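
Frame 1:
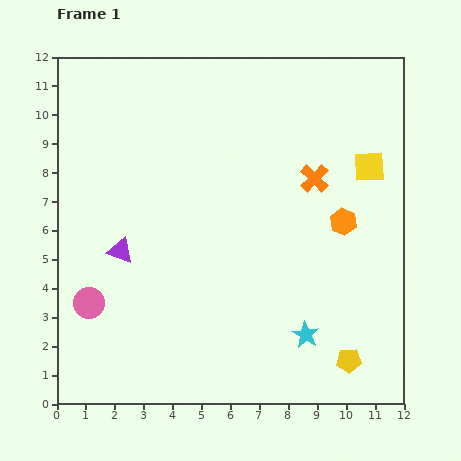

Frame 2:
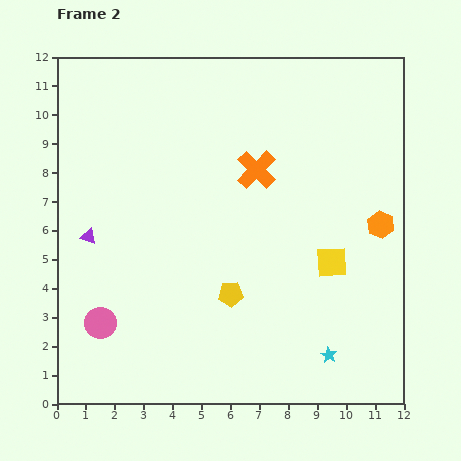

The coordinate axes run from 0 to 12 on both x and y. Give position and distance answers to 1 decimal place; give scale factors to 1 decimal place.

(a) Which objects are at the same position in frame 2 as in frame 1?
none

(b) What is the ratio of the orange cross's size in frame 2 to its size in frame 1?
1.4×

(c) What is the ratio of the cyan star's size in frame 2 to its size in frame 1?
0.6×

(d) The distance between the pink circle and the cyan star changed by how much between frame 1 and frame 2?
+0.4

Distance in frame 1: 7.6. Distance in frame 2: 8.0.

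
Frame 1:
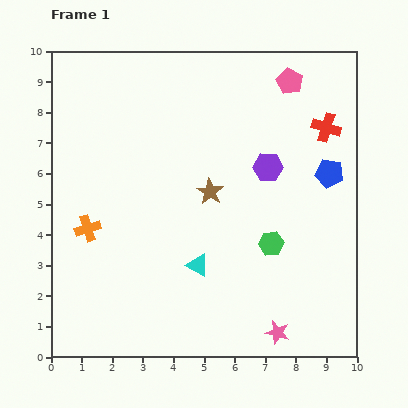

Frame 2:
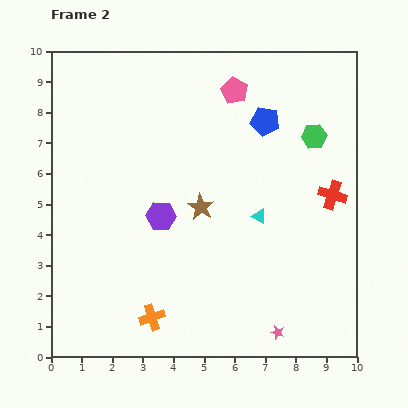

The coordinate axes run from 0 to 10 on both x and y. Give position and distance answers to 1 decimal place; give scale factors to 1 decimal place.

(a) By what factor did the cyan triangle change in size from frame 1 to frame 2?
0.7×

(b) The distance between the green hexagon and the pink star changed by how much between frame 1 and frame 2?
+3.6

Distance in frame 1: 2.9. Distance in frame 2: 6.5.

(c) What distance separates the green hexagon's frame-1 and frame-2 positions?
3.8

The green hexagon moved from (7.2, 3.7) to (8.6, 7.2), a distance of √(1.4² + 3.5²) ≈ 3.8.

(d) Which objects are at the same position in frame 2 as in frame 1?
the pink star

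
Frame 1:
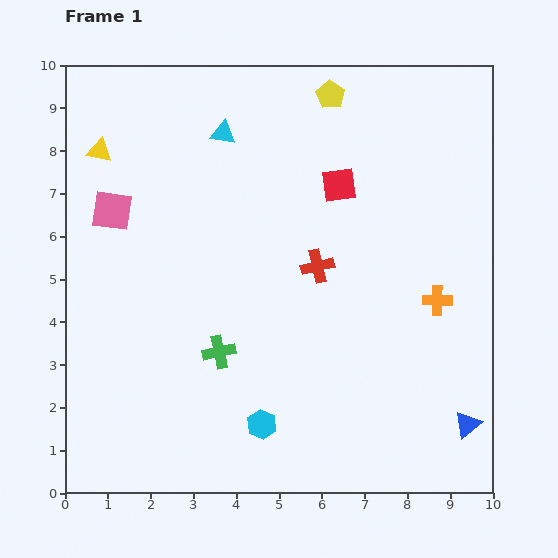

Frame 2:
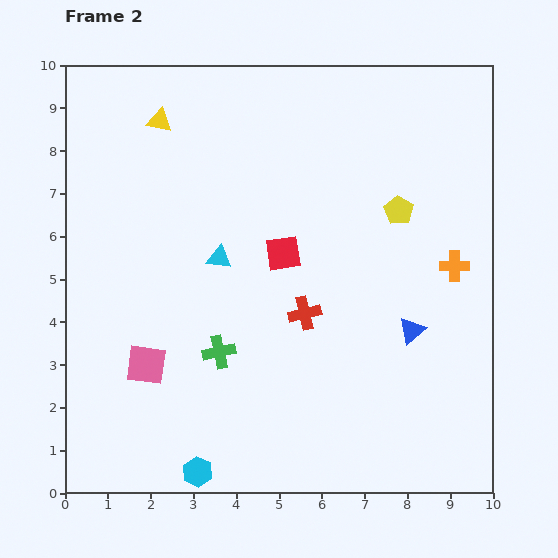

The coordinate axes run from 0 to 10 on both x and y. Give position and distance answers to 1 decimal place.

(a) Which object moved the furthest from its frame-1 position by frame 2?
the pink square

(moved 3.7; next 3.1)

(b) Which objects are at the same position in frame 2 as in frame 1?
the green cross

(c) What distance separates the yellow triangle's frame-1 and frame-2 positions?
1.6

The yellow triangle moved from (0.8, 8.0) to (2.2, 8.7), a distance of √(1.4² + 0.7²) ≈ 1.6.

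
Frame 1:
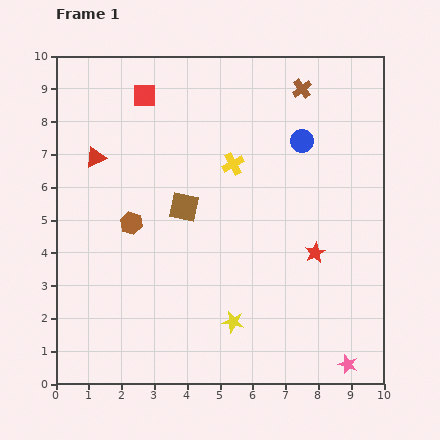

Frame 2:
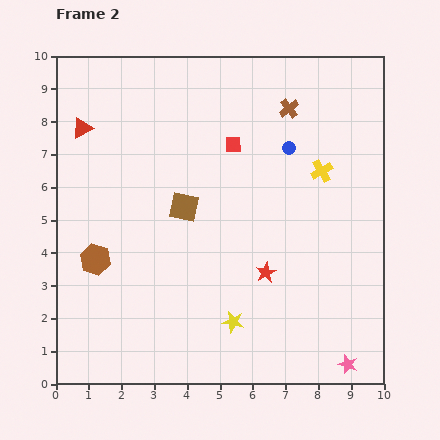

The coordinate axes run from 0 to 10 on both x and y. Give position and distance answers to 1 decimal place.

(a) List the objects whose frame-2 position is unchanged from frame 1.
the pink star, the yellow star, the brown square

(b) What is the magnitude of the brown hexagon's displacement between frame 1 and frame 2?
1.6

The brown hexagon moved from (2.3, 4.9) to (1.2, 3.8), a distance of √(1.1² + 1.1²) ≈ 1.6.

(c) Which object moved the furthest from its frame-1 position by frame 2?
the red square

(moved 3.1; next 2.7)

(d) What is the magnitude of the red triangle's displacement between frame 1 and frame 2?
1.0

The red triangle moved from (1.2, 6.9) to (0.8, 7.8), a distance of √(0.4² + 0.9²) ≈ 1.0.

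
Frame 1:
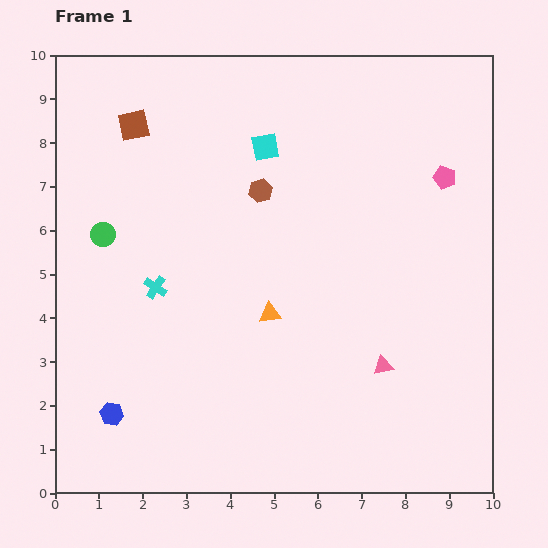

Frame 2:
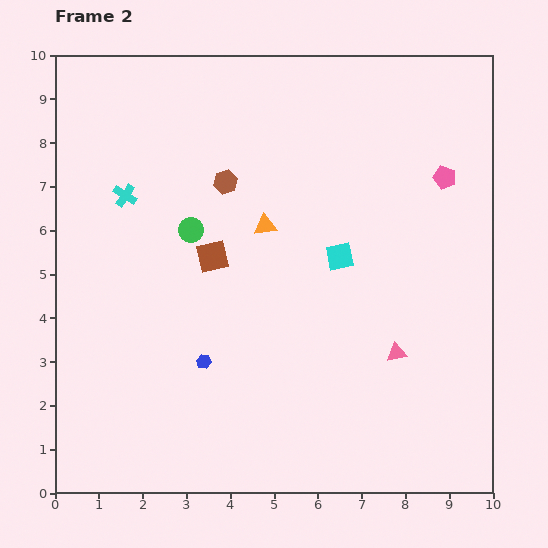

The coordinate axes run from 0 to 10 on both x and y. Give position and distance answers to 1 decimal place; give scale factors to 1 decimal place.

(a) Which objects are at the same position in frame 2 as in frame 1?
the pink pentagon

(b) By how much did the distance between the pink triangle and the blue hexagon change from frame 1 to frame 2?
-1.9

Distance in frame 1: 6.3. Distance in frame 2: 4.4.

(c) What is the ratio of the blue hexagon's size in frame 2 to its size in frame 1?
0.6×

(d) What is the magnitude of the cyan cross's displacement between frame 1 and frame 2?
2.2

The cyan cross moved from (2.3, 4.7) to (1.6, 6.8), a distance of √(0.7² + 2.1²) ≈ 2.2.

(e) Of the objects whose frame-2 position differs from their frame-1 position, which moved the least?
the pink triangle

(moved 0.4)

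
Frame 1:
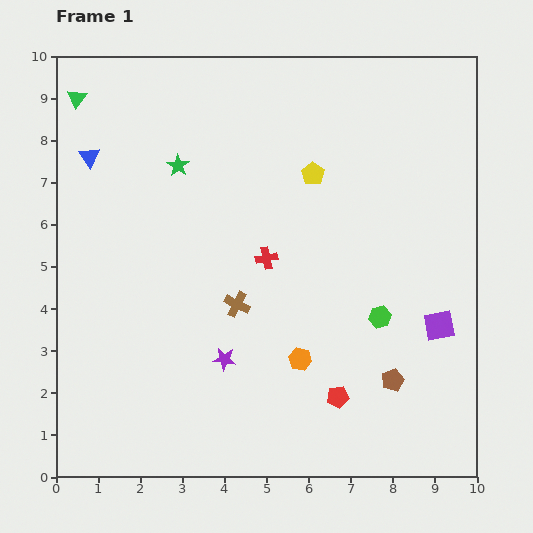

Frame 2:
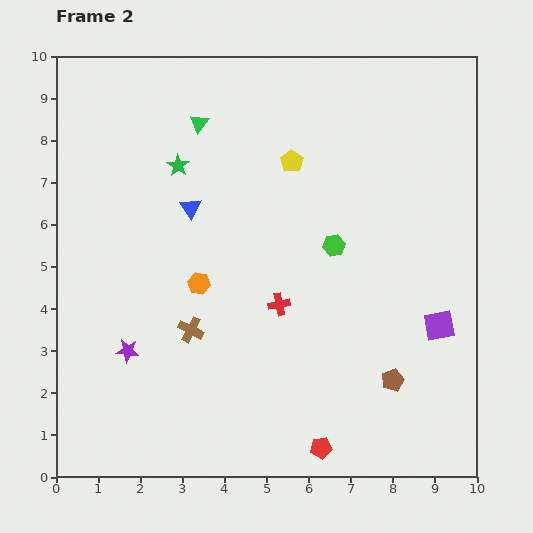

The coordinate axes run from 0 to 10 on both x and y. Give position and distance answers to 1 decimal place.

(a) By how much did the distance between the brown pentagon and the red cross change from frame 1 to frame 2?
-1.0

Distance in frame 1: 4.2. Distance in frame 2: 3.2.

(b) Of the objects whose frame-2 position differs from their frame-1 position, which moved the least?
the yellow pentagon

(moved 0.6)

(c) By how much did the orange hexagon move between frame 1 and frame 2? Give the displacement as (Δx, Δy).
(-2.4, 1.8)

The orange hexagon was at (5.8, 2.8) in frame 1 and (3.4, 4.6) in frame 2.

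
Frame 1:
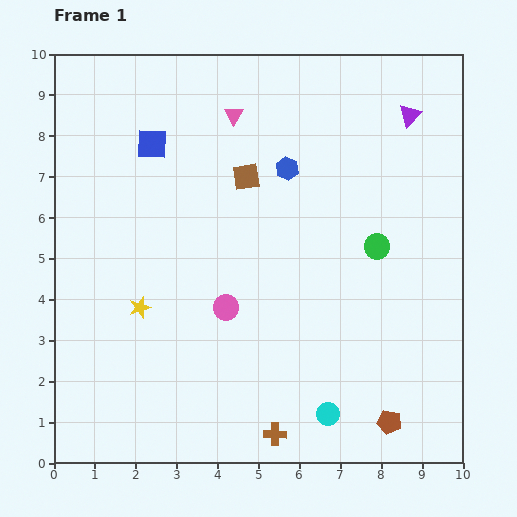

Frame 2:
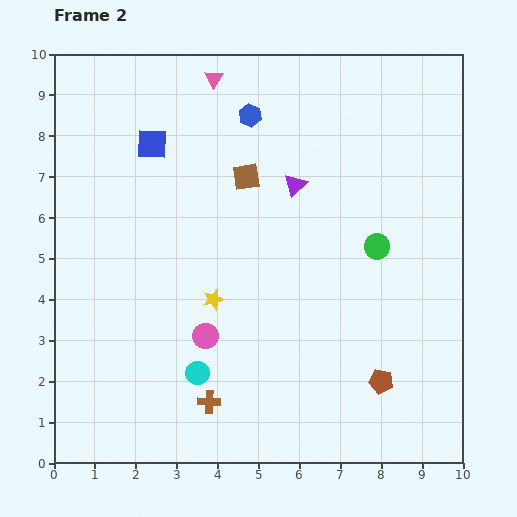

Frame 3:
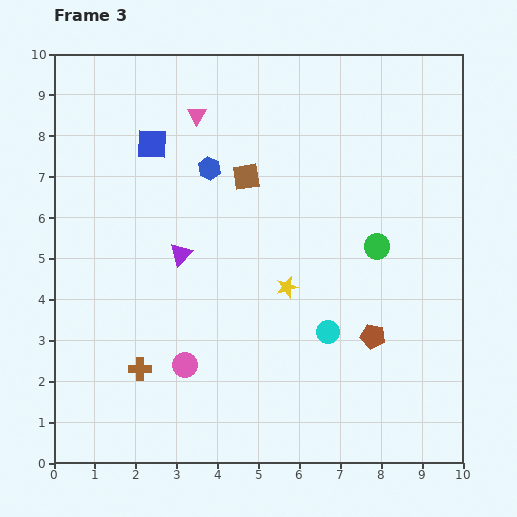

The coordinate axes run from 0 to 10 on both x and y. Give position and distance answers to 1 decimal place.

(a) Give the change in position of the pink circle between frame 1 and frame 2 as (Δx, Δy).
(-0.5, -0.7)

The pink circle was at (4.2, 3.8) in frame 1 and (3.7, 3.1) in frame 2.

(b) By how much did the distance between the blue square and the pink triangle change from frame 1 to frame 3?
-0.8

Distance in frame 1: 2.1. Distance in frame 3: 1.3.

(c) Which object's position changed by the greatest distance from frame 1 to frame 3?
the purple triangle

(moved 6.6; next 3.7)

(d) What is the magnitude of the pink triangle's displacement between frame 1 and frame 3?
0.9

The pink triangle moved from (4.4, 8.5) to (3.5, 8.5), a distance of √(0.9² + 0.0²) ≈ 0.9.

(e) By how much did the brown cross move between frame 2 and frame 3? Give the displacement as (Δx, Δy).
(-1.7, 0.8)

The brown cross was at (3.8, 1.5) in frame 2 and (2.1, 2.3) in frame 3.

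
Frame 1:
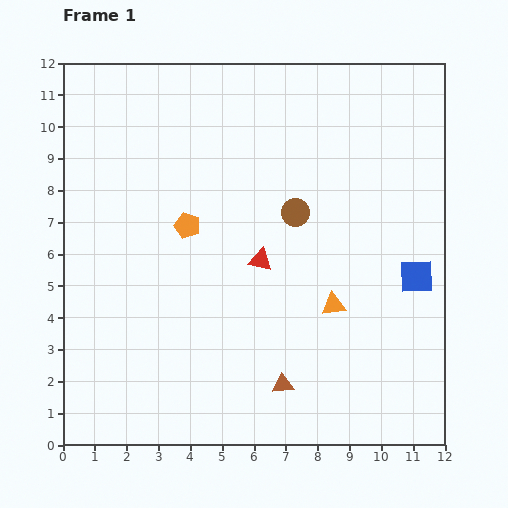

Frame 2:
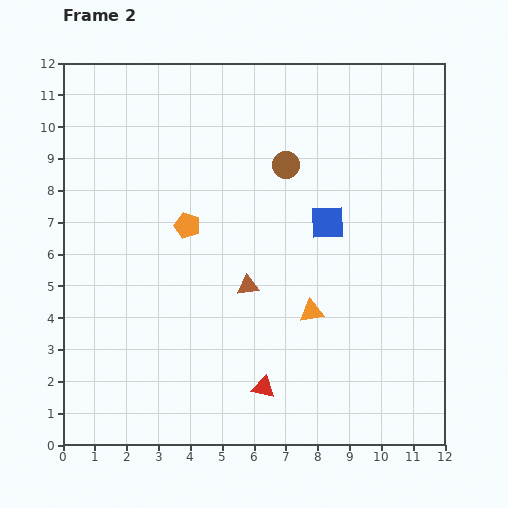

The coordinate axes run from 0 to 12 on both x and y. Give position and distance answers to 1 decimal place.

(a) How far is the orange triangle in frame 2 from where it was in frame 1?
0.7

The orange triangle moved from (8.5, 4.4) to (7.8, 4.2), a distance of √(0.7² + 0.2²) ≈ 0.7.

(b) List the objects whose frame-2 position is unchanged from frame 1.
the orange pentagon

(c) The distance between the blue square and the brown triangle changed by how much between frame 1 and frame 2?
-2.2

Distance in frame 1: 5.4. Distance in frame 2: 3.2.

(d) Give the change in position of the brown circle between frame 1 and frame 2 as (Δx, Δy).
(-0.3, 1.5)

The brown circle was at (7.3, 7.3) in frame 1 and (7.0, 8.8) in frame 2.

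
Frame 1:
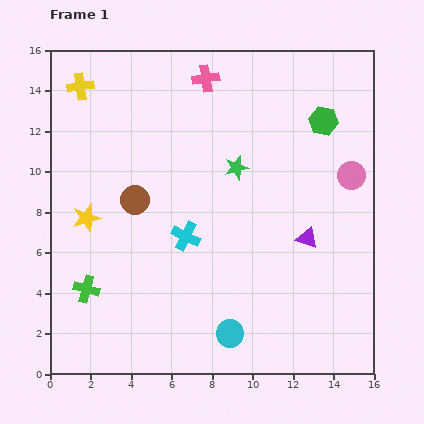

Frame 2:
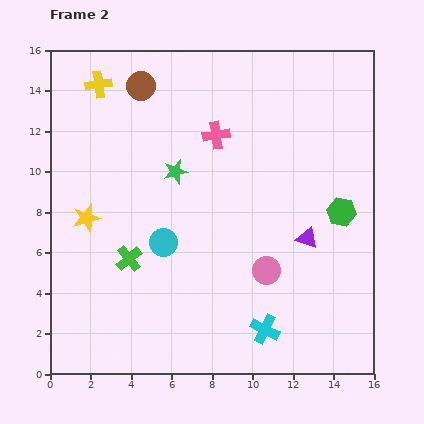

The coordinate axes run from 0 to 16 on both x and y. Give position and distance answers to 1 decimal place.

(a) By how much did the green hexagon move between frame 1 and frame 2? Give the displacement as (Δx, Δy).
(0.9, -4.5)

The green hexagon was at (13.5, 12.5) in frame 1 and (14.4, 8.0) in frame 2.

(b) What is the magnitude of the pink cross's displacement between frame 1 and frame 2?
2.8

The pink cross moved from (7.7, 14.6) to (8.2, 11.8), a distance of √(0.5² + 2.8²) ≈ 2.8.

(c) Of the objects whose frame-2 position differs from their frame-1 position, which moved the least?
the yellow cross

(moved 0.9)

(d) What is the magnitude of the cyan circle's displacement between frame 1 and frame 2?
5.6

The cyan circle moved from (8.9, 2.0) to (5.6, 6.5), a distance of √(3.3² + 4.5²) ≈ 5.6.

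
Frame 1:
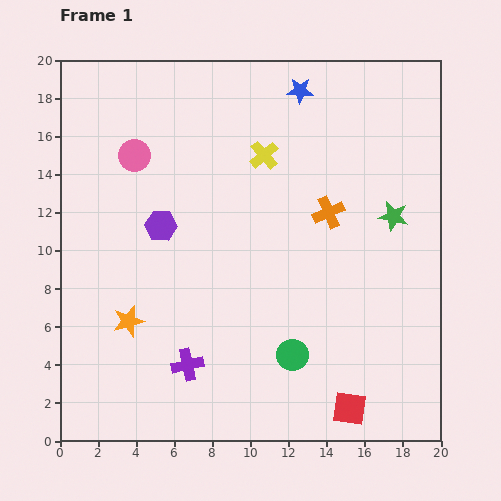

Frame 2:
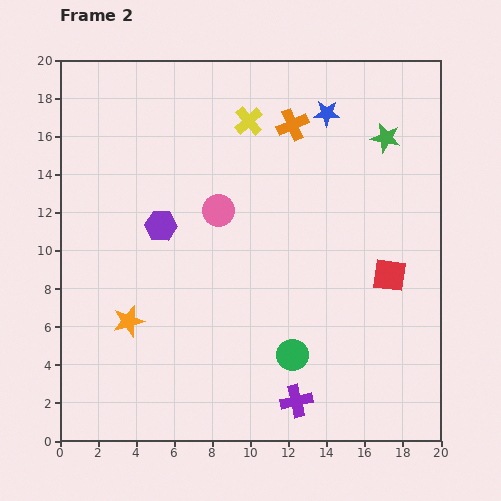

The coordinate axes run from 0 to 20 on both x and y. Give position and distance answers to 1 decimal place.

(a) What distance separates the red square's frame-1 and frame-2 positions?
7.3

The red square moved from (15.2, 1.7) to (17.3, 8.7), a distance of √(2.1² + 7.0²) ≈ 7.3.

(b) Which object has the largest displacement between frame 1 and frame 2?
the red square

(moved 7.3; next 6.0)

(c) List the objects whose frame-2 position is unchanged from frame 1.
the orange star, the green circle, the purple hexagon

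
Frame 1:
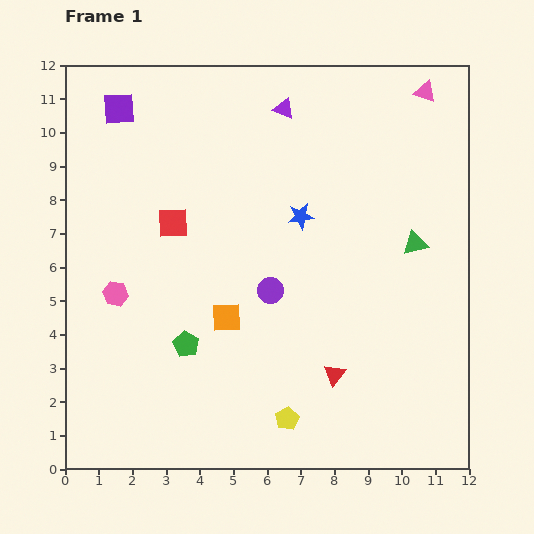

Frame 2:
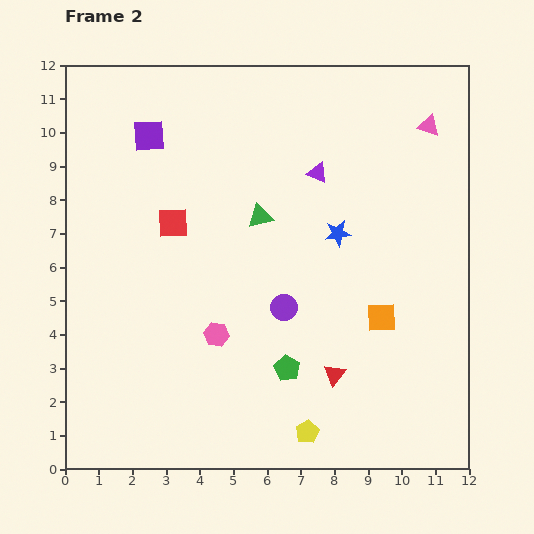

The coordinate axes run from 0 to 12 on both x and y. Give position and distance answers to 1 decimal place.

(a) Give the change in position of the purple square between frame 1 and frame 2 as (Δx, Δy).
(0.9, -0.8)

The purple square was at (1.6, 10.7) in frame 1 and (2.5, 9.9) in frame 2.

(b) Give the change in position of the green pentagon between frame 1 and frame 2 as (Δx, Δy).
(3.0, -0.7)

The green pentagon was at (3.6, 3.7) in frame 1 and (6.6, 3.0) in frame 2.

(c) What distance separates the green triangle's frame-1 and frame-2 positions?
4.7

The green triangle moved from (10.4, 6.7) to (5.8, 7.5), a distance of √(4.6² + 0.8²) ≈ 4.7.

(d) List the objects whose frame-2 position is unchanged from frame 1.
the red square, the red triangle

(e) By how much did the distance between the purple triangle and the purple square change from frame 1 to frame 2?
+0.2

Distance in frame 1: 4.9. Distance in frame 2: 5.1.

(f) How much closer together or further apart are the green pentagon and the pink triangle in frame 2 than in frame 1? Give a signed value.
-2.0

Distance in frame 1: 10.3. Distance in frame 2: 8.3.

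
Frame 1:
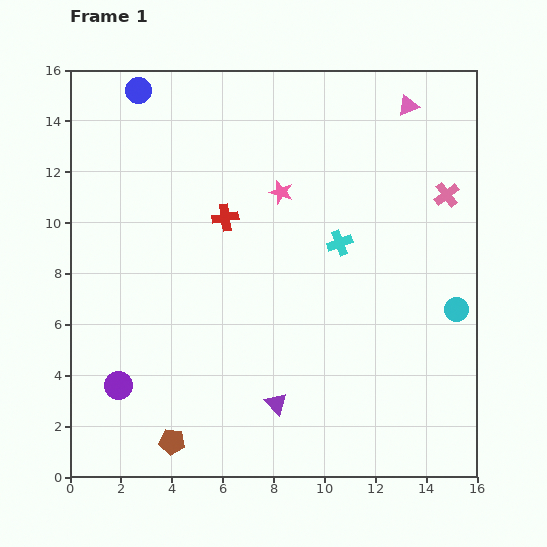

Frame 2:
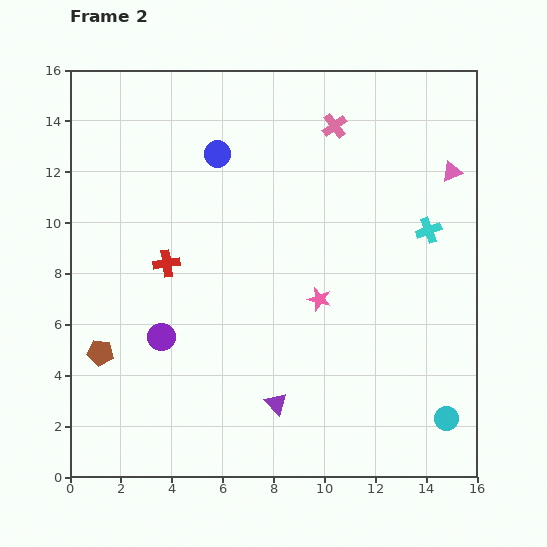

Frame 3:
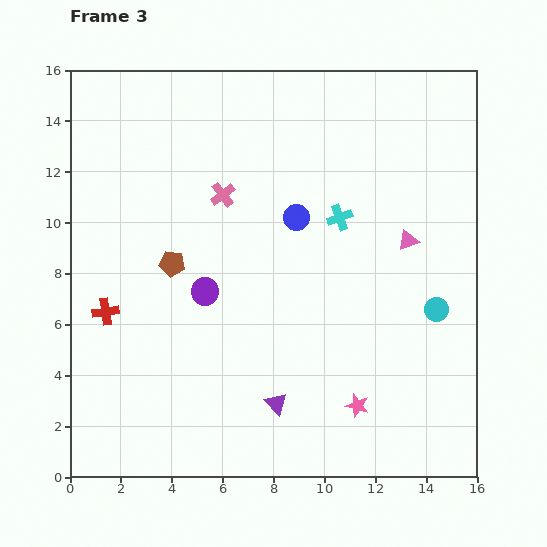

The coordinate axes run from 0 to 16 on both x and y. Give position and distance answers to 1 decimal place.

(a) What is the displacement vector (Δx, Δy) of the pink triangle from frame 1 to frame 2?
(1.7, -2.6)

The pink triangle was at (13.3, 14.6) in frame 1 and (15.0, 12.0) in frame 2.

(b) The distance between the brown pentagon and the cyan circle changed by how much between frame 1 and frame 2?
+1.5

Distance in frame 1: 12.3. Distance in frame 2: 13.8.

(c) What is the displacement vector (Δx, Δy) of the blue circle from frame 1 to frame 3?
(6.2, -5.0)

The blue circle was at (2.7, 15.2) in frame 1 and (8.9, 10.2) in frame 3.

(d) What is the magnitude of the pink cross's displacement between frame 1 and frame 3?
8.8

The pink cross moved from (14.8, 11.1) to (6.0, 11.1), a distance of √(8.8² + 0.0²) ≈ 8.8.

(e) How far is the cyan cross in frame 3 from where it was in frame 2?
3.5

The cyan cross moved from (14.1, 9.7) to (10.6, 10.2), a distance of √(3.5² + 0.5²) ≈ 3.5.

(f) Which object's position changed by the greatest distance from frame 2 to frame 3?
the pink cross

(moved 5.2; next 4.5)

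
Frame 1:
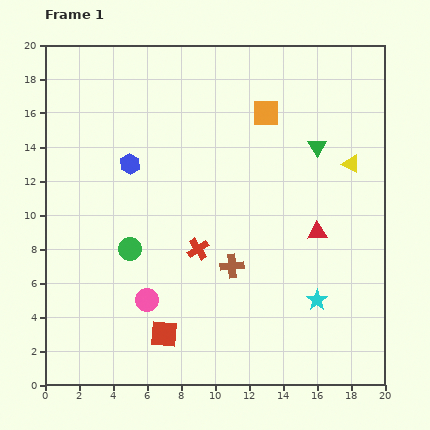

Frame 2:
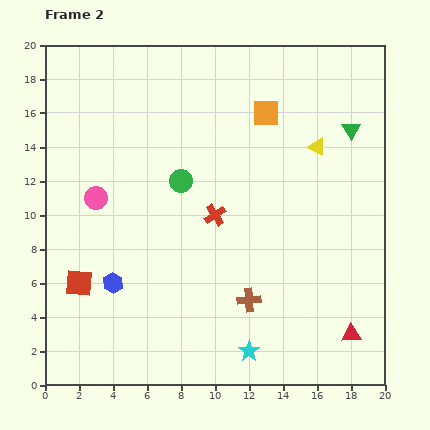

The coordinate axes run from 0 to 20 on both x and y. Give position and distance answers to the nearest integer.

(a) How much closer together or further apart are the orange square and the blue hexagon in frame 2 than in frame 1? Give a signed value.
+4

Distance in frame 1: 9. Distance in frame 2: 13.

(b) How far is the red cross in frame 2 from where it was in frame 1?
2

The red cross moved from (9, 8) to (10, 10), a distance of √(1² + 2²) ≈ 2.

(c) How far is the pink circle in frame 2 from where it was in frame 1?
7

The pink circle moved from (6, 5) to (3, 11), a distance of √(3² + 6²) ≈ 7.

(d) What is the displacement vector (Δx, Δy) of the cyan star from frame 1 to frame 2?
(-4, -3)

The cyan star was at (16, 5) in frame 1 and (12, 2) in frame 2.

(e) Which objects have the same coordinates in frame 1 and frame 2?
the orange square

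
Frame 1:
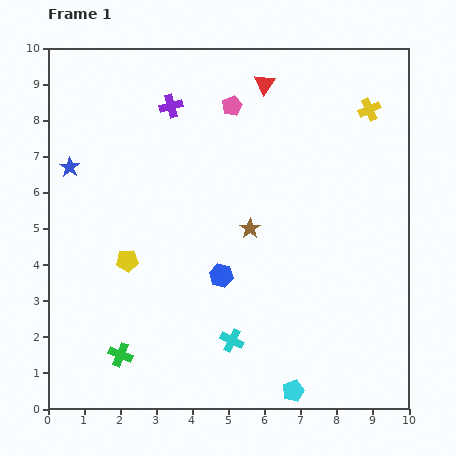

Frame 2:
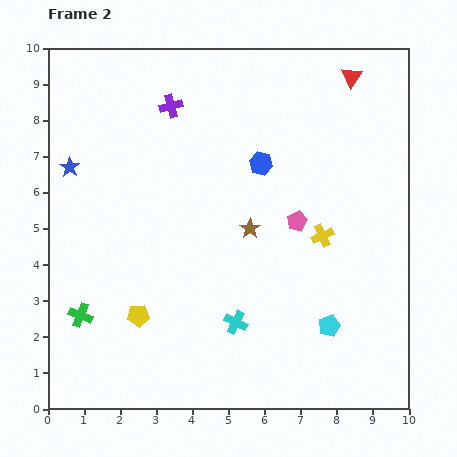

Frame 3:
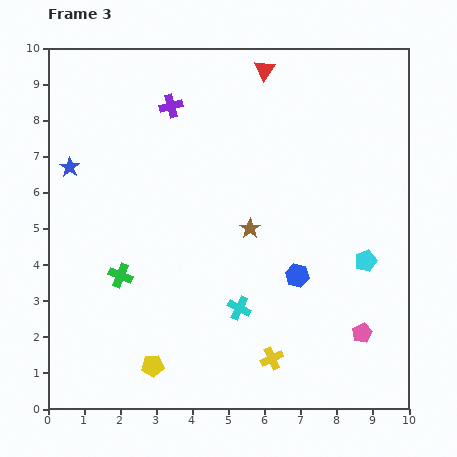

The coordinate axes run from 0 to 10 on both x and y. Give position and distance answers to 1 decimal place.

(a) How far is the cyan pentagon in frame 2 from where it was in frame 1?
2.1

The cyan pentagon moved from (6.8, 0.5) to (7.8, 2.3), a distance of √(1.0² + 1.8²) ≈ 2.1.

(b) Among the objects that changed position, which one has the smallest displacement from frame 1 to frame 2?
the cyan cross

(moved 0.5)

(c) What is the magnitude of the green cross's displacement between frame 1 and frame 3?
2.2

The green cross moved from (2.0, 1.5) to (2.0, 3.7), a distance of √(0.0² + 2.2²) ≈ 2.2.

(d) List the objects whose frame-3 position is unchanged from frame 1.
the blue star, the brown star, the purple cross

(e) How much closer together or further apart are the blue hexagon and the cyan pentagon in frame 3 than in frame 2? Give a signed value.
-3.0

Distance in frame 2: 4.9. Distance in frame 3: 1.9.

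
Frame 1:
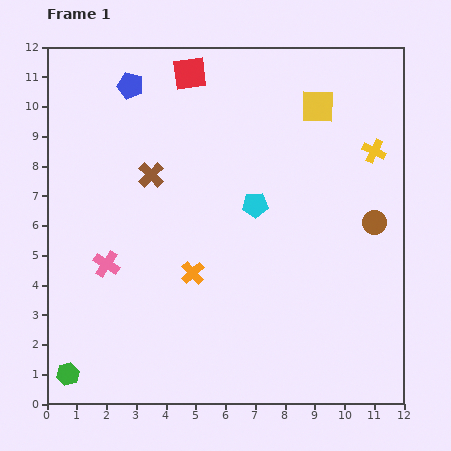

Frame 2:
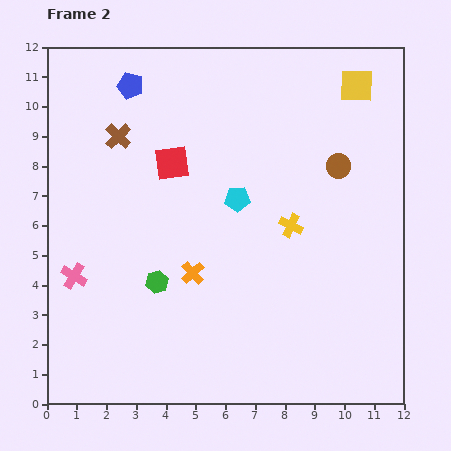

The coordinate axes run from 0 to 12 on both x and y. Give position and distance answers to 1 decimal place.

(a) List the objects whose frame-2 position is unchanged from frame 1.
the orange cross, the blue pentagon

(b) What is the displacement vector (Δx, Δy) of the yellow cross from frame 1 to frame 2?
(-2.8, -2.5)

The yellow cross was at (11.0, 8.5) in frame 1 and (8.2, 6.0) in frame 2.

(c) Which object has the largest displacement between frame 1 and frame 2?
the green hexagon

(moved 4.3; next 3.8)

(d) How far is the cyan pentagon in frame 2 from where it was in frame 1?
0.6

The cyan pentagon moved from (7.0, 6.7) to (6.4, 6.9), a distance of √(0.6² + 0.2²) ≈ 0.6.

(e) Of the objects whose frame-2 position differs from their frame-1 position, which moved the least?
the cyan pentagon

(moved 0.6)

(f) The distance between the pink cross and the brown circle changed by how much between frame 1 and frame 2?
+0.5

Distance in frame 1: 9.1. Distance in frame 2: 9.6.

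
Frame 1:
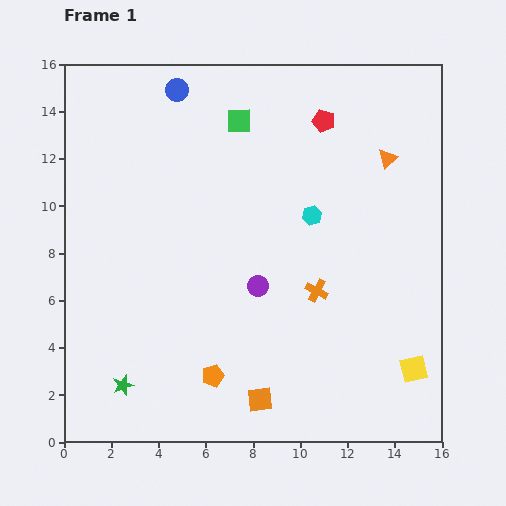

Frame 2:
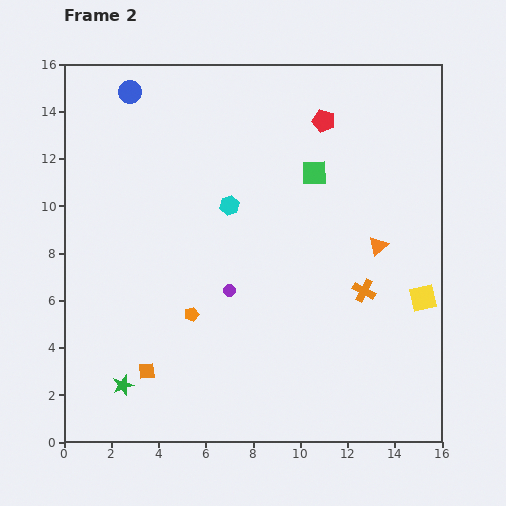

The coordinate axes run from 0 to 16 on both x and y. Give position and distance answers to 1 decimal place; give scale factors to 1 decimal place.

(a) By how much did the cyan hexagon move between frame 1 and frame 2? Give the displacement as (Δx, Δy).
(-3.5, 0.4)

The cyan hexagon was at (10.5, 9.6) in frame 1 and (7.0, 10.0) in frame 2.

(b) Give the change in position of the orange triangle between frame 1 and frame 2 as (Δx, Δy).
(-0.4, -3.7)

The orange triangle was at (13.7, 12.0) in frame 1 and (13.3, 8.3) in frame 2.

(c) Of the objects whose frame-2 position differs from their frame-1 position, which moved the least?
the purple circle

(moved 1.2)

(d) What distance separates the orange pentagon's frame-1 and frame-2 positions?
2.8

The orange pentagon moved from (6.3, 2.8) to (5.4, 5.4), a distance of √(0.9² + 2.6²) ≈ 2.8.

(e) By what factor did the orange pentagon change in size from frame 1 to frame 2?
0.6×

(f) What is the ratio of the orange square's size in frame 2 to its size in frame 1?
0.7×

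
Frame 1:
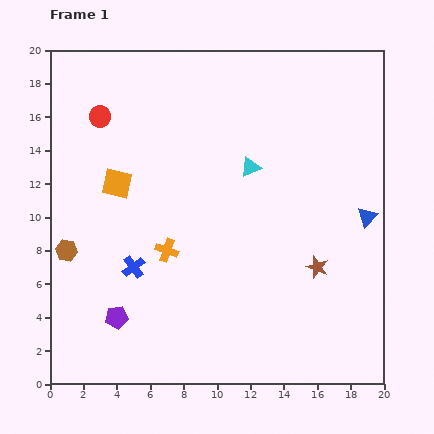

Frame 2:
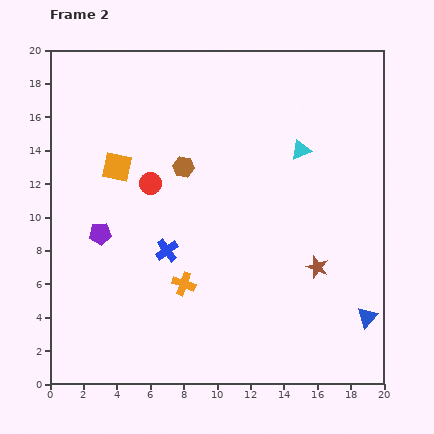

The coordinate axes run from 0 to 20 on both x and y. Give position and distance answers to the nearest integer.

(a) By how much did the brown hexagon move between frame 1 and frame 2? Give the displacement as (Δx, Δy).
(7, 5)

The brown hexagon was at (1, 8) in frame 1 and (8, 13) in frame 2.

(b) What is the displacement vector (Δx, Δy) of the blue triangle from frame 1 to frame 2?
(0, -6)

The blue triangle was at (19, 10) in frame 1 and (19, 4) in frame 2.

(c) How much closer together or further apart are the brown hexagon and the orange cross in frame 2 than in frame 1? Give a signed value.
+1

Distance in frame 1: 6. Distance in frame 2: 7.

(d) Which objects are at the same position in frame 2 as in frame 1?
the brown star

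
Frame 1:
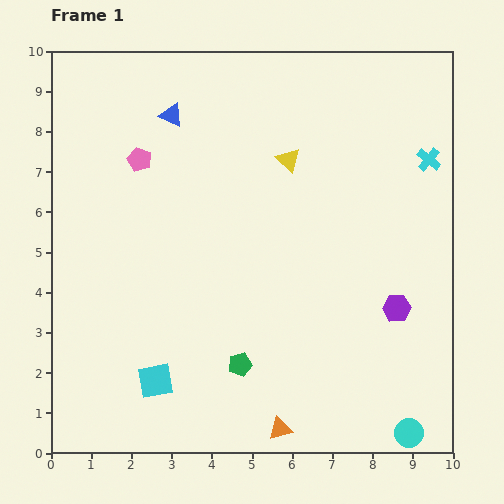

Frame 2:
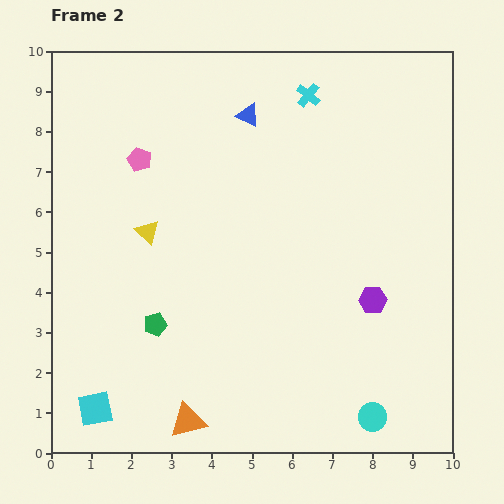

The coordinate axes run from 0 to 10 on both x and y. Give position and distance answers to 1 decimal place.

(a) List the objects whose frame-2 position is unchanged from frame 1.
the pink pentagon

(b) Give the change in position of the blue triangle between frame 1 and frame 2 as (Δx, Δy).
(1.9, 0.0)

The blue triangle was at (3.0, 8.4) in frame 1 and (4.9, 8.4) in frame 2.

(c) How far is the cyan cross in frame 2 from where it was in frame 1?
3.4

The cyan cross moved from (9.4, 7.3) to (6.4, 8.9), a distance of √(3.0² + 1.6²) ≈ 3.4.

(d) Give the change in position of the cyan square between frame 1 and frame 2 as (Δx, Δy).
(-1.5, -0.7)

The cyan square was at (2.6, 1.8) in frame 1 and (1.1, 1.1) in frame 2.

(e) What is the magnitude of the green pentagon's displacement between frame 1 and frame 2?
2.3

The green pentagon moved from (4.7, 2.2) to (2.6, 3.2), a distance of √(2.1² + 1.0²) ≈ 2.3.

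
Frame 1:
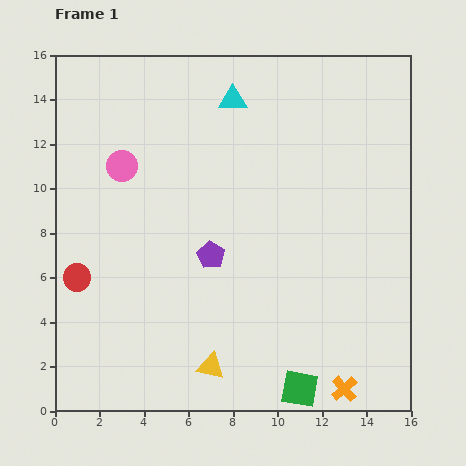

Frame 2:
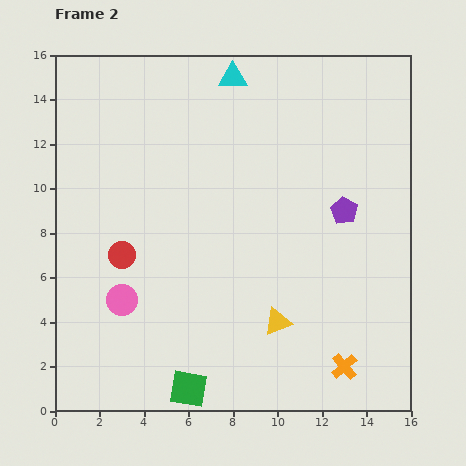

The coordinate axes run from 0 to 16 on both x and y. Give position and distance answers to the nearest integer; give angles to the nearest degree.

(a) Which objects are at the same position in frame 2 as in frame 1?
none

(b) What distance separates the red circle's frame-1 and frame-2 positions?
2

The red circle moved from (1, 6) to (3, 7), a distance of √(2² + 1²) ≈ 2.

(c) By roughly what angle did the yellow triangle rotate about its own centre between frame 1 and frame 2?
33° counter-clockwise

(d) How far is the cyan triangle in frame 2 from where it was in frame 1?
1

The cyan triangle moved from (8, 14) to (8, 15), a distance of √(0² + 1²) ≈ 1.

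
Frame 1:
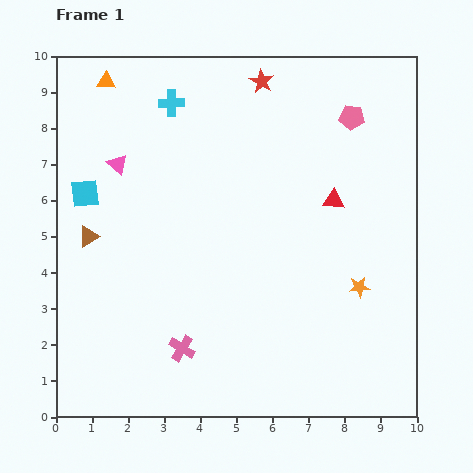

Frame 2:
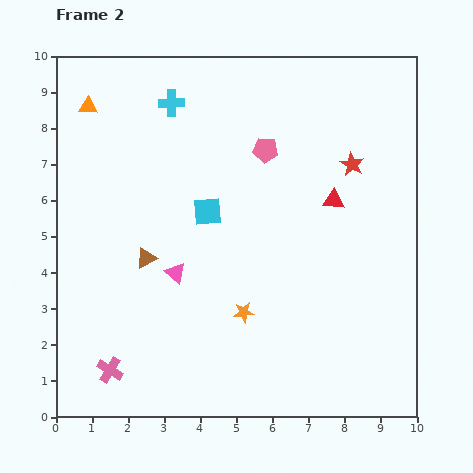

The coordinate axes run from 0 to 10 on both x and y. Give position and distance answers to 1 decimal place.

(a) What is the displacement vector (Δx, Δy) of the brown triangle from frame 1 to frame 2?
(1.6, -0.6)

The brown triangle was at (0.9, 5.0) in frame 1 and (2.5, 4.4) in frame 2.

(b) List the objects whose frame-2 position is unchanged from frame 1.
the cyan cross, the red triangle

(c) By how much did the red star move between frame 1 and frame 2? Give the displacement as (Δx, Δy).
(2.5, -2.3)

The red star was at (5.7, 9.3) in frame 1 and (8.2, 7.0) in frame 2.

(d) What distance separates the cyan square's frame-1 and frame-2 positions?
3.4

The cyan square moved from (0.8, 6.2) to (4.2, 5.7), a distance of √(3.4² + 0.5²) ≈ 3.4.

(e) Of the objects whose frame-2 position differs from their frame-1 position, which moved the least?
the orange triangle

(moved 0.9)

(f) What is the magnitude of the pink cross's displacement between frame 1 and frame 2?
2.1

The pink cross moved from (3.5, 1.9) to (1.5, 1.3), a distance of √(2.0² + 0.6²) ≈ 2.1.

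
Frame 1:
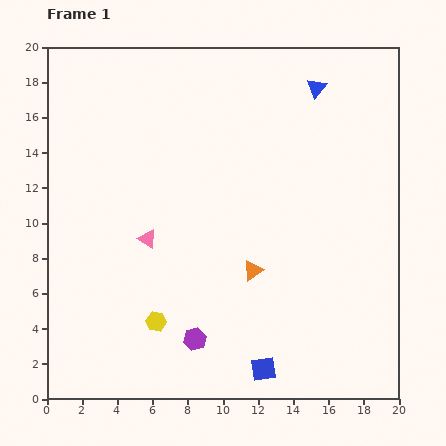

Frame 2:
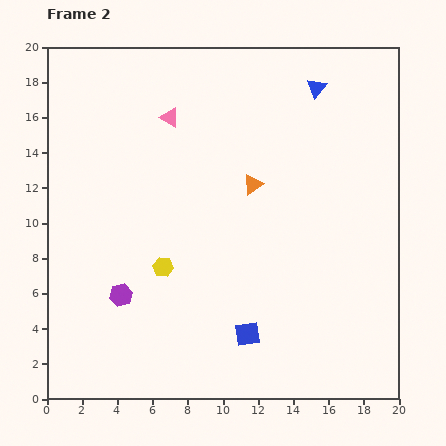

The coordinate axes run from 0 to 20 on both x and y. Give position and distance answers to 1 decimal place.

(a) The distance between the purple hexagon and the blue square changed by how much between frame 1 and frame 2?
+3.2

Distance in frame 1: 4.3. Distance in frame 2: 7.5.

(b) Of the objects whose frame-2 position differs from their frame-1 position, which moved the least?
the blue square

(moved 2.2)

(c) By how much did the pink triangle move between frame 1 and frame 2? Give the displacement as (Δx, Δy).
(1.3, 6.9)

The pink triangle was at (5.7, 9.1) in frame 1 and (7.0, 16.0) in frame 2.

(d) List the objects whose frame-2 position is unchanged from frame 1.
the blue triangle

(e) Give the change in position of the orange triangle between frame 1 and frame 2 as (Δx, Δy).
(0.0, 4.9)

The orange triangle was at (11.7, 7.3) in frame 1 and (11.7, 12.2) in frame 2.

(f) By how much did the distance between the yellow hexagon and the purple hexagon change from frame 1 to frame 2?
+0.5

Distance in frame 1: 2.4. Distance in frame 2: 2.9.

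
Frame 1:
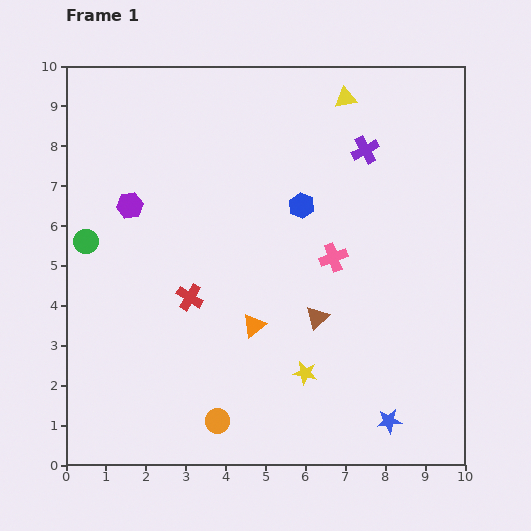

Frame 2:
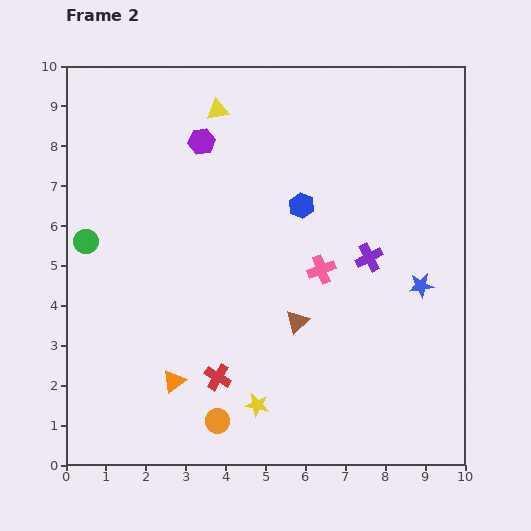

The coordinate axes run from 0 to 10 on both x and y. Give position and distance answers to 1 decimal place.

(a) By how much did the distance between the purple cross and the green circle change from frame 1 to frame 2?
-0.3

Distance in frame 1: 7.4. Distance in frame 2: 7.1.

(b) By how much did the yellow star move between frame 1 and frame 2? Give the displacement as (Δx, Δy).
(-1.2, -0.8)

The yellow star was at (6.0, 2.3) in frame 1 and (4.8, 1.5) in frame 2.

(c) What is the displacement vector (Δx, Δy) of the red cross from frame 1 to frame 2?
(0.7, -2.0)

The red cross was at (3.1, 4.2) in frame 1 and (3.8, 2.2) in frame 2.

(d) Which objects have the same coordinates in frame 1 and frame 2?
the blue hexagon, the orange circle, the green circle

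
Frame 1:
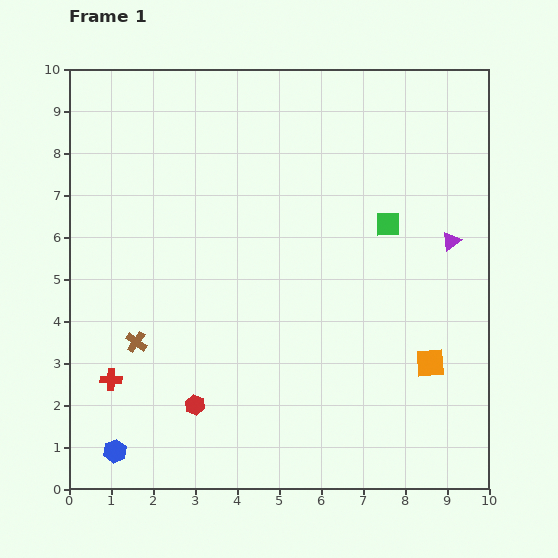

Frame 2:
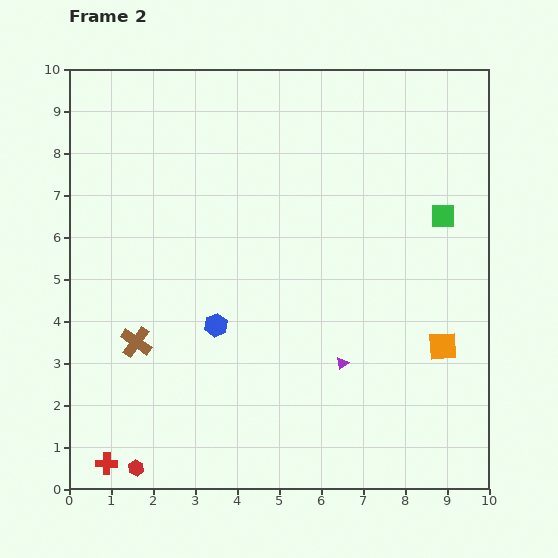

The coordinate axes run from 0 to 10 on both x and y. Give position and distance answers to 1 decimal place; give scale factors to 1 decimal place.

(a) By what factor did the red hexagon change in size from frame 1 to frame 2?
0.8×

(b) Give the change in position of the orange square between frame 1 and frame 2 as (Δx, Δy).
(0.3, 0.4)

The orange square was at (8.6, 3.0) in frame 1 and (8.9, 3.4) in frame 2.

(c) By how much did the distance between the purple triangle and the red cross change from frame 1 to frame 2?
-2.6

Distance in frame 1: 8.7. Distance in frame 2: 6.1.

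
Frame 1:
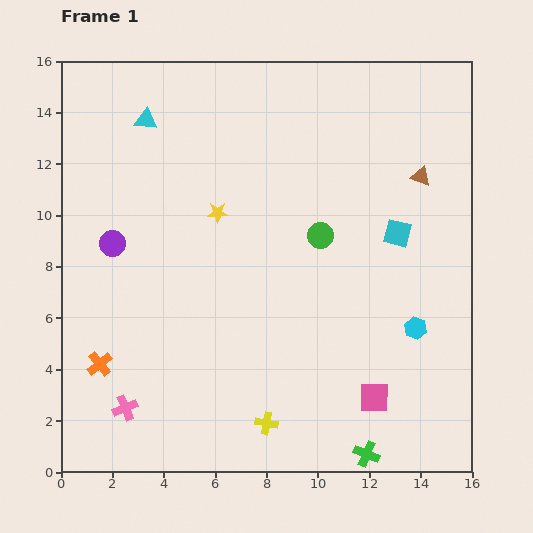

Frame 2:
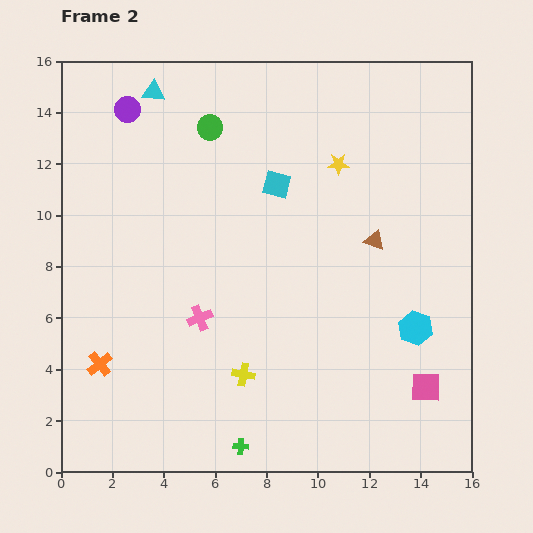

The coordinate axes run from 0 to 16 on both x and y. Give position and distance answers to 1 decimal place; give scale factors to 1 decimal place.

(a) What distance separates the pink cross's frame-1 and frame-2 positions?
4.5

The pink cross moved from (2.5, 2.5) to (5.4, 6.0), a distance of √(2.9² + 3.5²) ≈ 4.5.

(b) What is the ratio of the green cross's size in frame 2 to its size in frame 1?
0.6×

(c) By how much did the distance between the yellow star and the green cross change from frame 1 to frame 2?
+0.6

Distance in frame 1: 11.0. Distance in frame 2: 11.6.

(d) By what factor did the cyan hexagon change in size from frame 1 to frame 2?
1.6×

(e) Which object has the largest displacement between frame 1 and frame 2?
the green circle

(moved 6.0; next 5.2)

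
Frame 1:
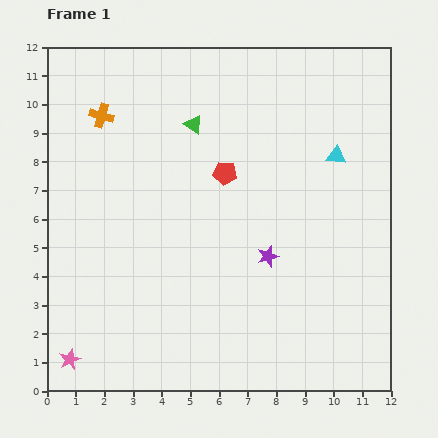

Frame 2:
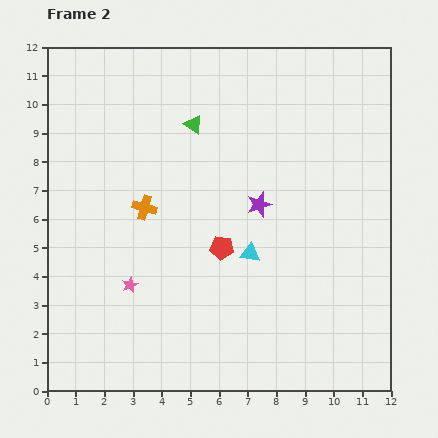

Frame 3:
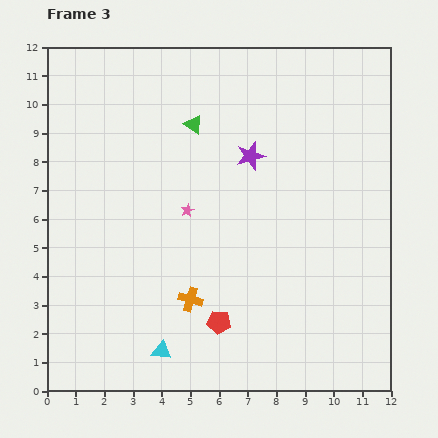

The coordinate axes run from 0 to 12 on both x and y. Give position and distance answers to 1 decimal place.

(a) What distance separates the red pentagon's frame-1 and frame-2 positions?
2.6

The red pentagon moved from (6.2, 7.6) to (6.1, 5.0), a distance of √(0.1² + 2.6²) ≈ 2.6.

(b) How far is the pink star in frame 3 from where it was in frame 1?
6.6

The pink star moved from (0.8, 1.1) to (4.9, 6.3), a distance of √(4.1² + 5.2²) ≈ 6.6.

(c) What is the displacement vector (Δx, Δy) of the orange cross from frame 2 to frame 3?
(1.6, -3.2)

The orange cross was at (3.4, 6.4) in frame 2 and (5.0, 3.2) in frame 3.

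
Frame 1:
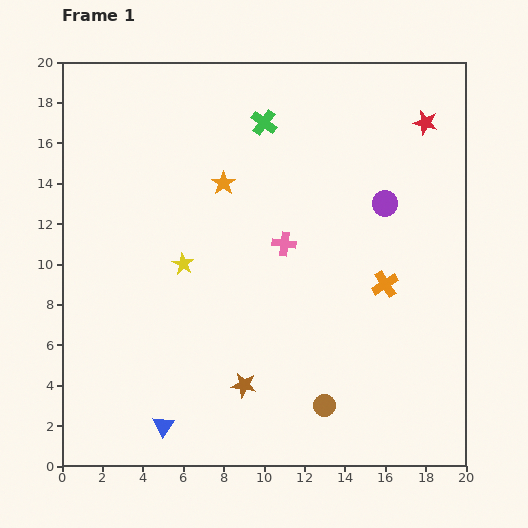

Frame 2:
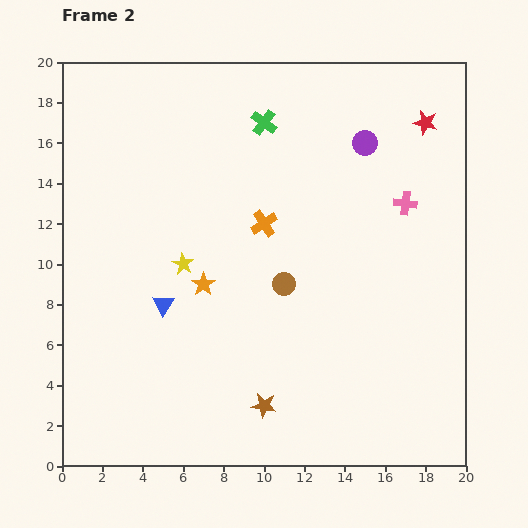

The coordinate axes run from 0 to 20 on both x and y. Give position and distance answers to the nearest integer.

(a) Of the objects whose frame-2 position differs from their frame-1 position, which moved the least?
the brown star

(moved 1)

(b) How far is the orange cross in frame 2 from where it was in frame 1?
7

The orange cross moved from (16, 9) to (10, 12), a distance of √(6² + 3²) ≈ 7.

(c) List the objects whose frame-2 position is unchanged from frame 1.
the yellow star, the green cross, the red star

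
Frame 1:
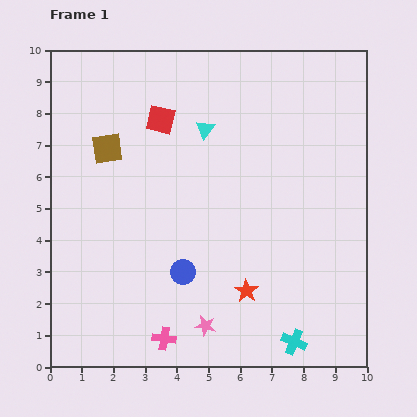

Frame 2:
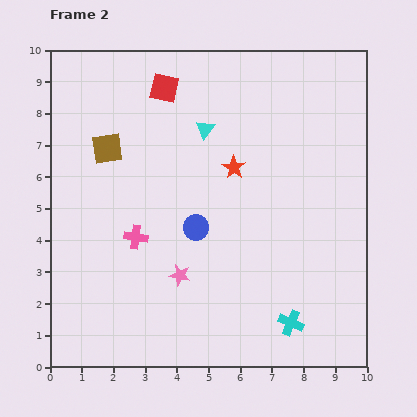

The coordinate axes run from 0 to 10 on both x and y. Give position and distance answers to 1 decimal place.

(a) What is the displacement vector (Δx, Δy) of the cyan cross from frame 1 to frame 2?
(-0.1, 0.6)

The cyan cross was at (7.7, 0.8) in frame 1 and (7.6, 1.4) in frame 2.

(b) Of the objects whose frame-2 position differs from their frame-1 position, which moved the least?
the cyan cross

(moved 0.6)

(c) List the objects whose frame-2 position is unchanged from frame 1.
the cyan triangle, the brown square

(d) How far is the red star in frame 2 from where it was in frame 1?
3.9

The red star moved from (6.2, 2.4) to (5.8, 6.3), a distance of √(0.4² + 3.9²) ≈ 3.9.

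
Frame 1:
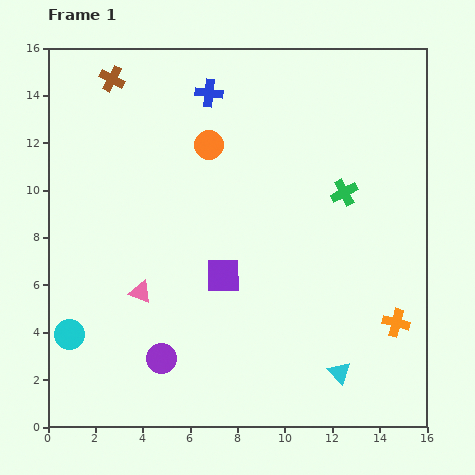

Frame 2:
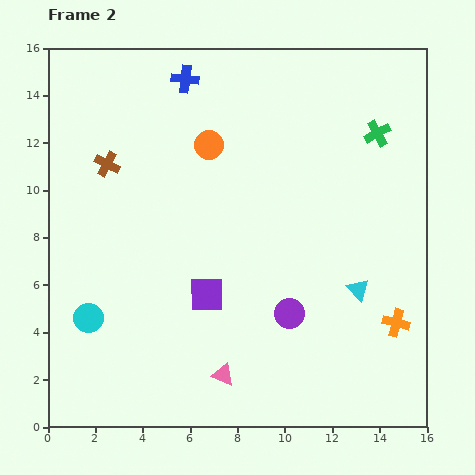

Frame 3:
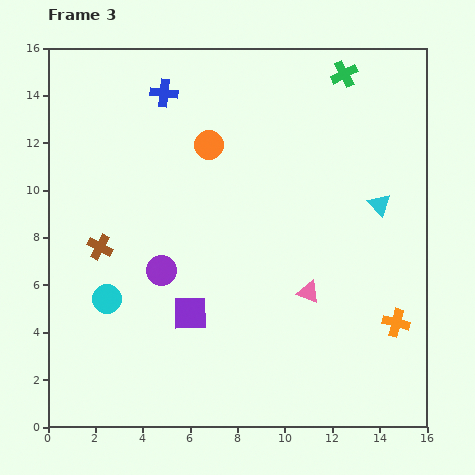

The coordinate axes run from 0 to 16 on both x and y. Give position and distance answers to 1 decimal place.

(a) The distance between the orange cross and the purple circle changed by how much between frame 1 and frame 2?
-5.5

Distance in frame 1: 10.0. Distance in frame 2: 4.5.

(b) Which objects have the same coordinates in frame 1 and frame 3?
the orange cross, the orange circle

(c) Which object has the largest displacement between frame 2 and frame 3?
the purple circle

(moved 5.7; next 5.0)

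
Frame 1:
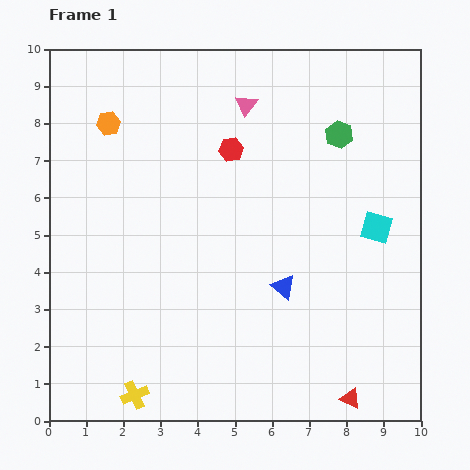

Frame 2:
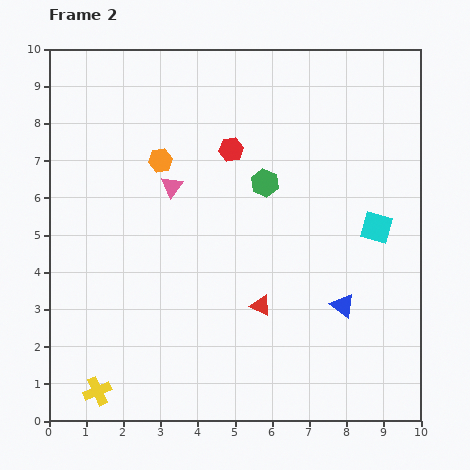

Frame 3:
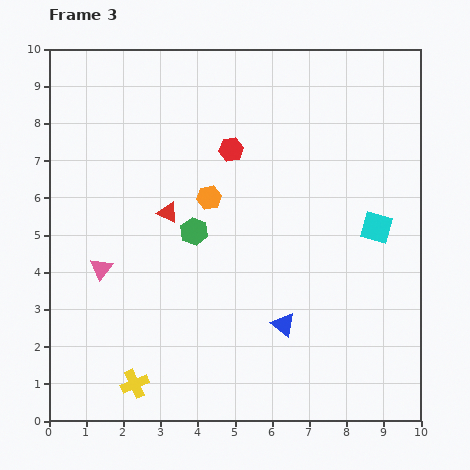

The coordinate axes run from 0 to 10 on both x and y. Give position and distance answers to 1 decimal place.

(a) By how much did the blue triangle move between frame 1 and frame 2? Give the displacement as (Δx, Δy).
(1.6, -0.5)

The blue triangle was at (6.3, 3.6) in frame 1 and (7.9, 3.1) in frame 2.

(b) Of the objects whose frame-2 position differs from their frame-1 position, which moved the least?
the yellow cross

(moved 1.0)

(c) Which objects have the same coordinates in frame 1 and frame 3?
the cyan square, the red hexagon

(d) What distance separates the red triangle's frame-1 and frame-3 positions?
7.0

The red triangle moved from (8.1, 0.6) to (3.2, 5.6), a distance of √(4.9² + 5.0²) ≈ 7.0.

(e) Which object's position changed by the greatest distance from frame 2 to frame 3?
the red triangle

(moved 3.5; next 2.9)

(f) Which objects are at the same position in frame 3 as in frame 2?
the cyan square, the red hexagon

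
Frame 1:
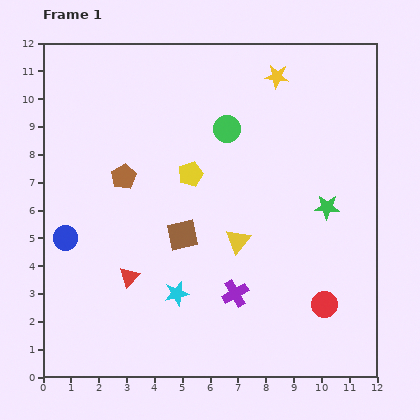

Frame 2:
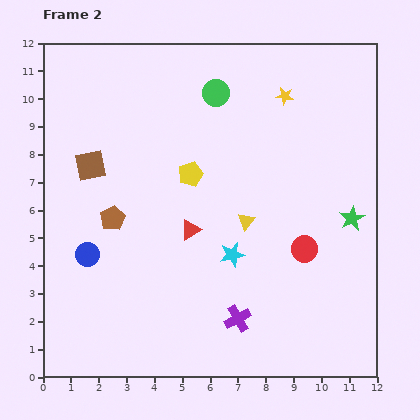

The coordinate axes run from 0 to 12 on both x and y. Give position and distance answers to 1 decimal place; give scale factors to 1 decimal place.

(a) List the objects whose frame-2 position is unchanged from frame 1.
the yellow pentagon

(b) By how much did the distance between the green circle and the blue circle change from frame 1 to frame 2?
+0.4

Distance in frame 1: 7.0. Distance in frame 2: 7.4.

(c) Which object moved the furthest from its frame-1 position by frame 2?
the brown square

(moved 4.1; next 2.8)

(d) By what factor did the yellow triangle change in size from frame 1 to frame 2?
0.7×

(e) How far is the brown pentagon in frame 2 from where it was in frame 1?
1.6

The brown pentagon moved from (2.9, 7.2) to (2.5, 5.7), a distance of √(0.4² + 1.5²) ≈ 1.6.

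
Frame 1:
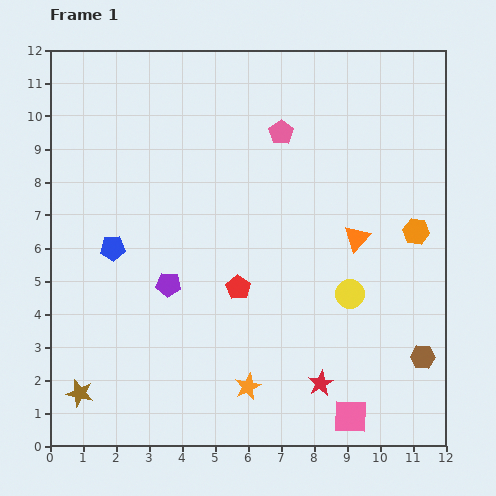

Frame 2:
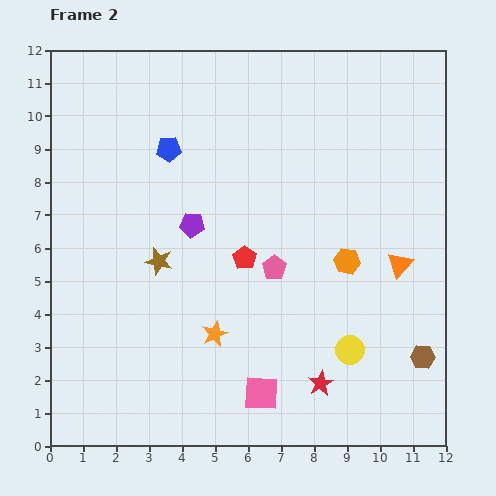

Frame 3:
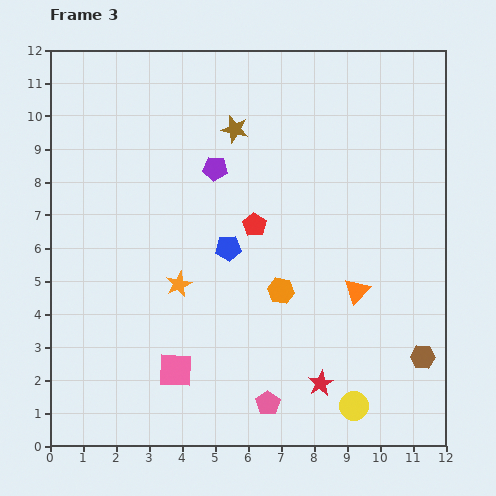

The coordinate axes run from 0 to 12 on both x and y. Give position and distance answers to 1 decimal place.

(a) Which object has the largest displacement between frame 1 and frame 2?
the brown star

(moved 4.7; next 4.1)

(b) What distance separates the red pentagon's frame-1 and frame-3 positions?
2.0

The red pentagon moved from (5.7, 4.8) to (6.2, 6.7), a distance of √(0.5² + 1.9²) ≈ 2.0.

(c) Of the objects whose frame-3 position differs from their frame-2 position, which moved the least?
the red pentagon

(moved 1.0)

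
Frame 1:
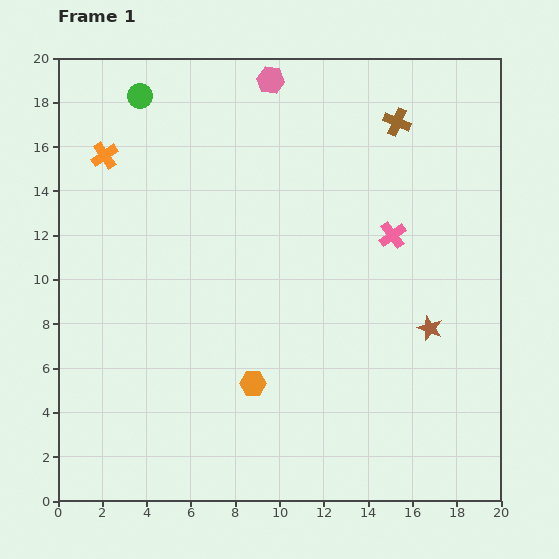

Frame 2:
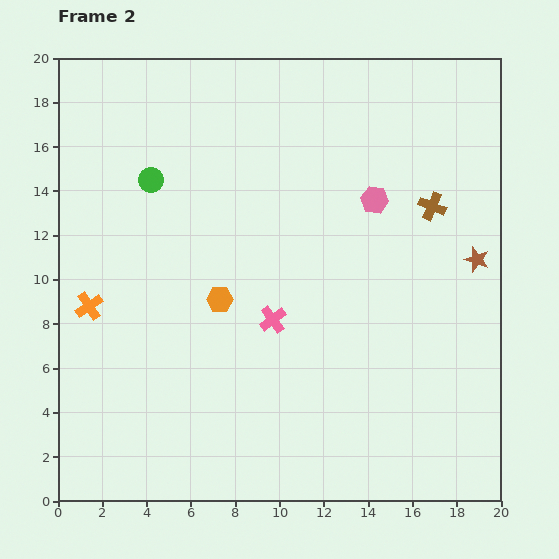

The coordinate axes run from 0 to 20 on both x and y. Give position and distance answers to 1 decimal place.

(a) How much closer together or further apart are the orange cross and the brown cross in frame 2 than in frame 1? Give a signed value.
+2.8

Distance in frame 1: 13.3. Distance in frame 2: 16.1.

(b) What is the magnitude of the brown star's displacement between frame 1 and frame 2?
3.7

The brown star moved from (16.8, 7.8) to (18.9, 10.9), a distance of √(2.1² + 3.1²) ≈ 3.7.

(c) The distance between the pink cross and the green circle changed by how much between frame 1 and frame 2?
-4.6

Distance in frame 1: 13.0. Distance in frame 2: 8.4.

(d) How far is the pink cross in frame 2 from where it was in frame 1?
6.6

The pink cross moved from (15.1, 12.0) to (9.7, 8.2), a distance of √(5.4² + 3.8²) ≈ 6.6.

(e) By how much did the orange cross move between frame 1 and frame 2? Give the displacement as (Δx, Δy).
(-0.7, -6.8)

The orange cross was at (2.1, 15.6) in frame 1 and (1.4, 8.8) in frame 2.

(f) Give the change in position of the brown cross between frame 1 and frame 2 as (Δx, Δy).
(1.6, -3.8)

The brown cross was at (15.3, 17.1) in frame 1 and (16.9, 13.3) in frame 2.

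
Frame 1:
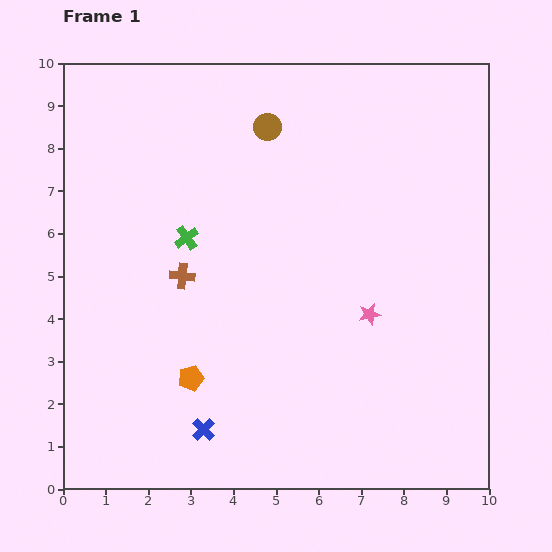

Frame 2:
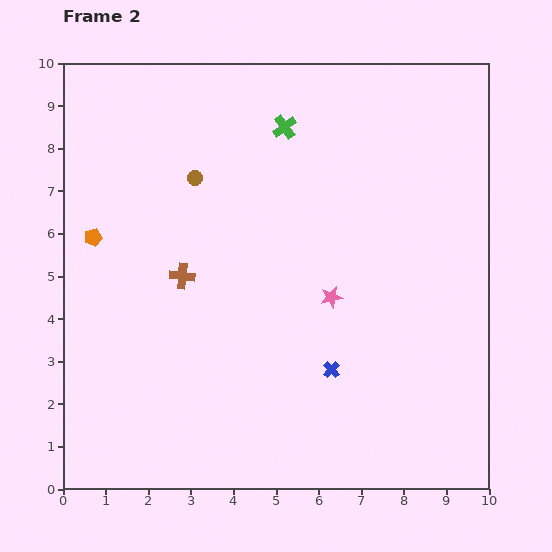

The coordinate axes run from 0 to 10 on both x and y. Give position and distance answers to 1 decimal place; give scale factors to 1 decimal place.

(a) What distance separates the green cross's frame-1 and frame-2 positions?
3.5

The green cross moved from (2.9, 5.9) to (5.2, 8.5), a distance of √(2.3² + 2.6²) ≈ 3.5.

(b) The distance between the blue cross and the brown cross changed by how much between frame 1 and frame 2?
+0.5

Distance in frame 1: 3.6. Distance in frame 2: 4.1.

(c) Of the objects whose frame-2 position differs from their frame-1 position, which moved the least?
the pink star

(moved 1.0)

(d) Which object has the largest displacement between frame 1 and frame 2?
the orange pentagon

(moved 4.0; next 3.5)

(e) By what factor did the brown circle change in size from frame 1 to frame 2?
0.6×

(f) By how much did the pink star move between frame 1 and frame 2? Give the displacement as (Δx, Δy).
(-0.9, 0.4)

The pink star was at (7.2, 4.1) in frame 1 and (6.3, 4.5) in frame 2.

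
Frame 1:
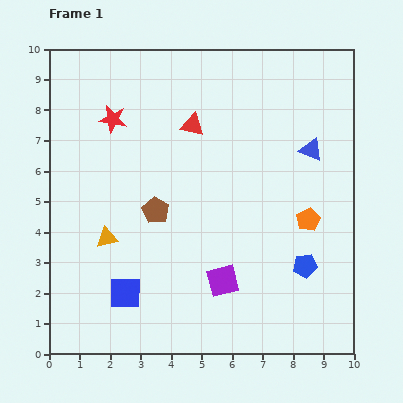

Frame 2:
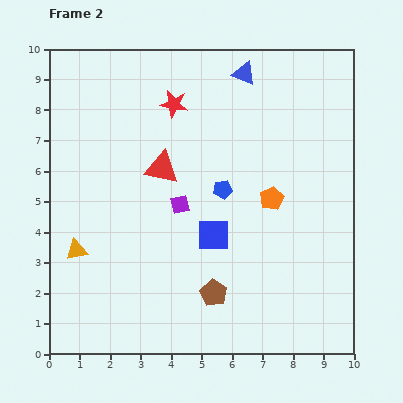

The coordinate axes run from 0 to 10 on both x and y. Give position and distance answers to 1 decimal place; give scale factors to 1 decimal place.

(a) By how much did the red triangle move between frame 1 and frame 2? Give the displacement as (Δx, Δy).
(-1.0, -1.4)

The red triangle was at (4.7, 7.5) in frame 1 and (3.7, 6.1) in frame 2.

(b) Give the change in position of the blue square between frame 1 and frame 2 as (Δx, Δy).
(2.9, 1.9)

The blue square was at (2.5, 2.0) in frame 1 and (5.4, 3.9) in frame 2.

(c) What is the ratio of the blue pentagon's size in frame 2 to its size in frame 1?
0.8×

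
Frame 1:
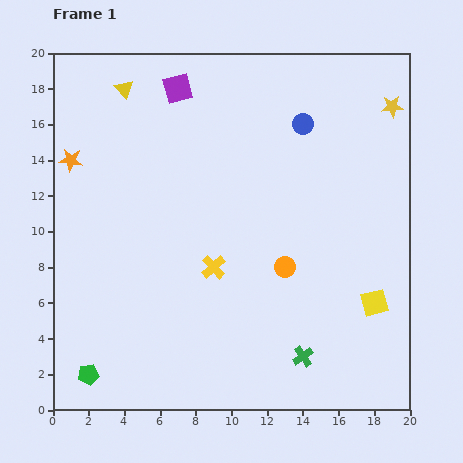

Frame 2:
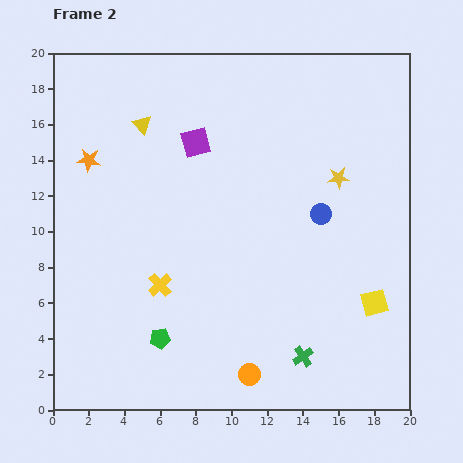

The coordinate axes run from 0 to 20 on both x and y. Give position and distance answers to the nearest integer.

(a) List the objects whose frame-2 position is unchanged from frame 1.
the yellow square, the green cross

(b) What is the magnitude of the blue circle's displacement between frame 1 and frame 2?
5

The blue circle moved from (14, 16) to (15, 11), a distance of √(1² + 5²) ≈ 5.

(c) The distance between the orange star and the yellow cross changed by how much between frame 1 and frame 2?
-2

Distance in frame 1: 10. Distance in frame 2: 8.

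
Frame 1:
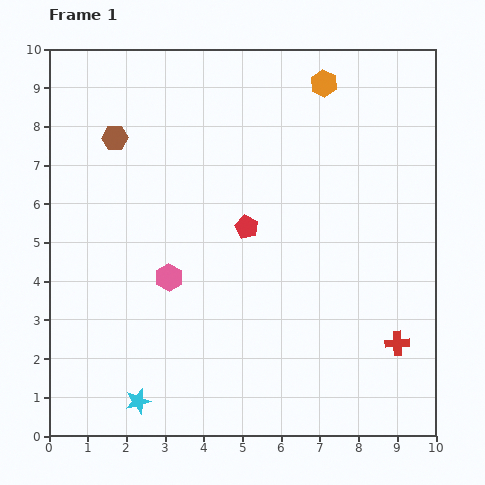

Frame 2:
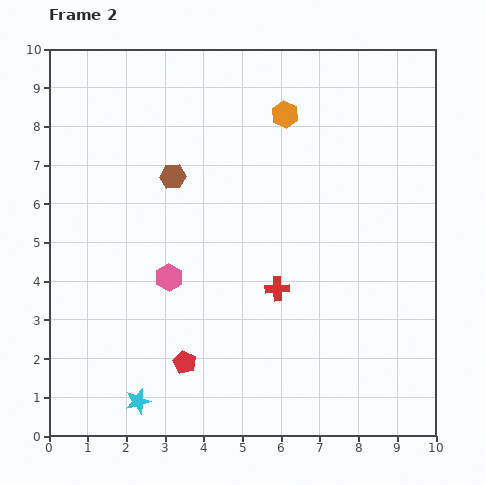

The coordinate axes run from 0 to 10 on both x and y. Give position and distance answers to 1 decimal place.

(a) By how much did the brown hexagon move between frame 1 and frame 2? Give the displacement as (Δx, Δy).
(1.5, -1.0)

The brown hexagon was at (1.7, 7.7) in frame 1 and (3.2, 6.7) in frame 2.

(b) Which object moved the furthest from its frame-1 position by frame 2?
the red pentagon

(moved 3.8; next 3.4)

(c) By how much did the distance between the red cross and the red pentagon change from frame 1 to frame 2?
-1.8

Distance in frame 1: 4.9. Distance in frame 2: 3.1.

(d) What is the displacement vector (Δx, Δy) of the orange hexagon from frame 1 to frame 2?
(-1.0, -0.8)

The orange hexagon was at (7.1, 9.1) in frame 1 and (6.1, 8.3) in frame 2.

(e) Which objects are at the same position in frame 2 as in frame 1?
the pink hexagon, the cyan star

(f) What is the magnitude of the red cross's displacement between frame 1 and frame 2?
3.4

The red cross moved from (9.0, 2.4) to (5.9, 3.8), a distance of √(3.1² + 1.4²) ≈ 3.4.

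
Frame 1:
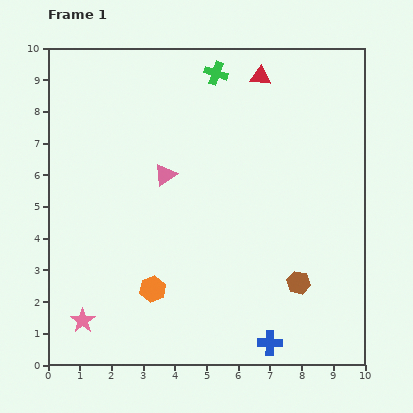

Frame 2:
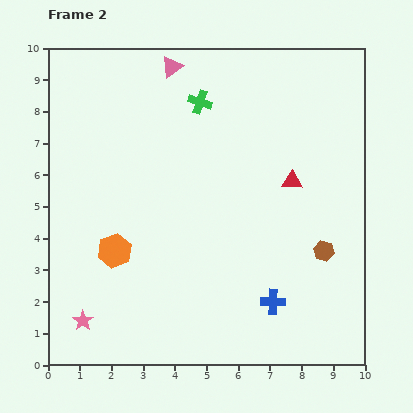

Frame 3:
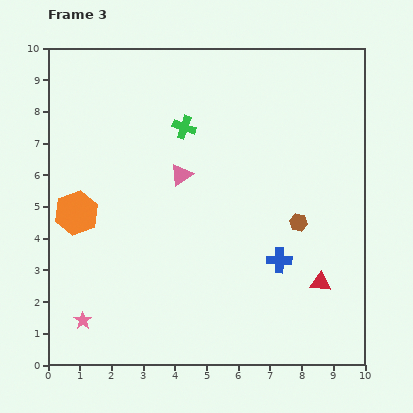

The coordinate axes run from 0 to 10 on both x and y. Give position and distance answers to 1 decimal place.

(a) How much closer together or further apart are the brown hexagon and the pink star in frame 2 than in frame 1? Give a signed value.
+1.0

Distance in frame 1: 6.9. Distance in frame 2: 7.9.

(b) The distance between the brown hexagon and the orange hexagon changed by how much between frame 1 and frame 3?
+2.4

Distance in frame 1: 4.6. Distance in frame 3: 7.0.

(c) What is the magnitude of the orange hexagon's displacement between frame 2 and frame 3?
1.7

The orange hexagon moved from (2.1, 3.6) to (0.9, 4.8), a distance of √(1.2² + 1.2²) ≈ 1.7.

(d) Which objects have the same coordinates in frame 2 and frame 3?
the pink star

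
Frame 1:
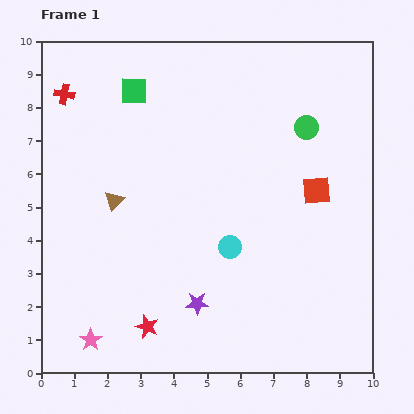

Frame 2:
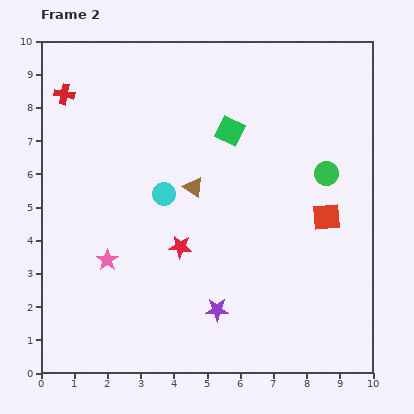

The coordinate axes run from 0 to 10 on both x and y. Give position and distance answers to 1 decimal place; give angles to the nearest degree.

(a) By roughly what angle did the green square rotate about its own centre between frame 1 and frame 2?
25° clockwise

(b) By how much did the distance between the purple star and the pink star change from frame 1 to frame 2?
+0.2

Distance in frame 1: 3.4. Distance in frame 2: 3.6.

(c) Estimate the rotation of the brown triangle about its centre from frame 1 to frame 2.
39° counter-clockwise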